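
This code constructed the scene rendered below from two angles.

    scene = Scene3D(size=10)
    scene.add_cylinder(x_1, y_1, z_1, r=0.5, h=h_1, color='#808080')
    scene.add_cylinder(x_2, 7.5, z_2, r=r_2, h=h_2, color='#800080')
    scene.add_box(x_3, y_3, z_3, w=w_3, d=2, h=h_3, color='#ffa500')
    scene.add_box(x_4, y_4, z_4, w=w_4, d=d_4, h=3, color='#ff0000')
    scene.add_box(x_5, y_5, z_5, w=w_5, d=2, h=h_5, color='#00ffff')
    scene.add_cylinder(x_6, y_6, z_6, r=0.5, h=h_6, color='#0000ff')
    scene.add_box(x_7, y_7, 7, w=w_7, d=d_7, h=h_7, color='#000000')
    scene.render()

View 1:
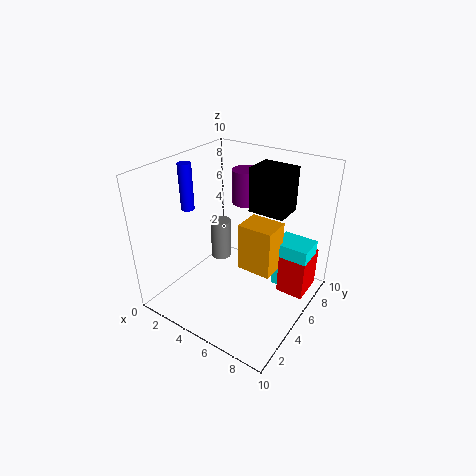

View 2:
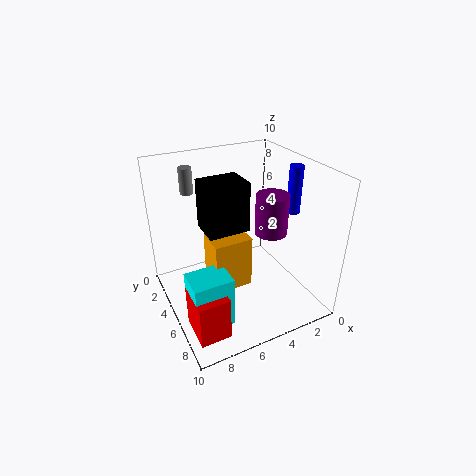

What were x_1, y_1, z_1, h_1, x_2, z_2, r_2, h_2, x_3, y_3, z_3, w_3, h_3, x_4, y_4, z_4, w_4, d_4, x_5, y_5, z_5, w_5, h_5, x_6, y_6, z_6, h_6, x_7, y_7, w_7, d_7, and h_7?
x_1 = 7
y_1 = 0.5
z_1 = 7
h_1 = 2
x_2 = 4
z_2 = 6.5
r_2 = 1
h_2 = 2.5
x_3 = 5
y_3 = 5
z_3 = 2.5
w_3 = 2.5
h_3 = 3.5
x_4 = 7.5
y_4 = 6.5
z_4 = 0.5
w_4 = 2
d_4 = 2.5
x_5 = 7
y_5 = 6.5
z_5 = 1
w_5 = 2.5
h_5 = 3.5
x_6 = 0.5
y_6 = 5
z_6 = 6
h_6 = 3.5
x_7 = 5.5
y_7 = 5.5
w_7 = 2.5
d_7 = 2
h_7 = 3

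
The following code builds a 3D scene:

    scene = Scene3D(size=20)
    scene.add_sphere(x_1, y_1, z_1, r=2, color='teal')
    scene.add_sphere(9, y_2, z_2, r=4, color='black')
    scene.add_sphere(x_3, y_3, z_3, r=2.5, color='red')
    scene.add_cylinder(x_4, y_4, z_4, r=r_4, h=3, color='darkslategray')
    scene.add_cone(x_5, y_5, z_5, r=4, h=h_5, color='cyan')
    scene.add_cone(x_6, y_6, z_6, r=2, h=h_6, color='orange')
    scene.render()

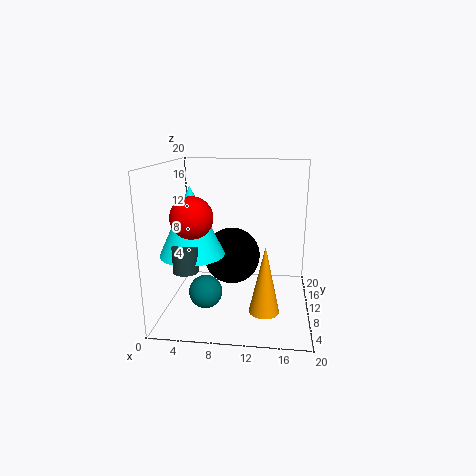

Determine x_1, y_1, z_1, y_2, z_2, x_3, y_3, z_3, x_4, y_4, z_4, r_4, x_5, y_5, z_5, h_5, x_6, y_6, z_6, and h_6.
x_1 = 7; y_1 = 2.5; z_1 = 5.5; y_2 = 11; z_2 = 7; x_3 = 5.5; y_3 = 3; z_3 = 14.5; x_4 = 5; y_4 = 1.5; z_4 = 8.5; r_4 = 1.5; x_5 = 5; y_5 = 4.5; z_5 = 9.5; h_5 = 8.5; x_6 = 14; y_6 = 5.5; z_6 = 1.5; h_6 = 9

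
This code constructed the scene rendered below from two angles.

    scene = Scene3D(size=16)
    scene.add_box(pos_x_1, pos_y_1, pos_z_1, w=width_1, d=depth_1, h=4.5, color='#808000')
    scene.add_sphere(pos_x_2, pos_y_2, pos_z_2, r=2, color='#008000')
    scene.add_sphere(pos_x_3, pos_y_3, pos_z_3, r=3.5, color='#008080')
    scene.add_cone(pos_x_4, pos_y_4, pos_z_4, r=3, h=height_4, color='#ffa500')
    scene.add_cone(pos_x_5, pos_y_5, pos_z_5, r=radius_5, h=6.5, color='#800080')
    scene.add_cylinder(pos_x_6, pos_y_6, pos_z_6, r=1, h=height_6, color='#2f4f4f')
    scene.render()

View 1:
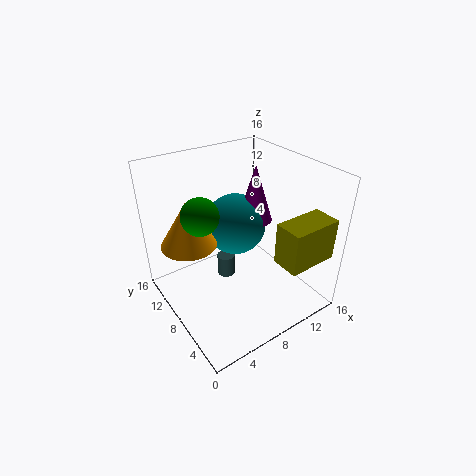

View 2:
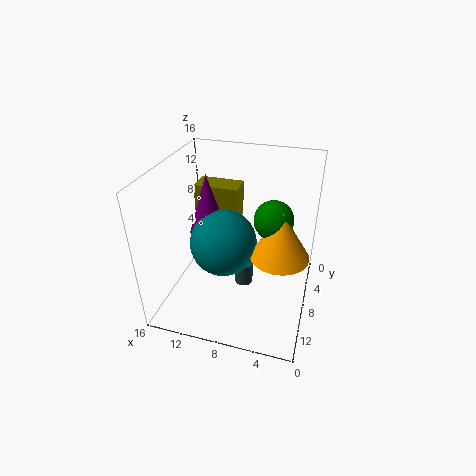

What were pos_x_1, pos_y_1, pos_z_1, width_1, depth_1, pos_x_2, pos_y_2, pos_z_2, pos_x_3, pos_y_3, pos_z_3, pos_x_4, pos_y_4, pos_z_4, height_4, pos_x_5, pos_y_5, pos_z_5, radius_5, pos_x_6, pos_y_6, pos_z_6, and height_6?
pos_x_1 = 9.5, pos_y_1 = 0.5, pos_z_1 = 7, width_1 = 5.5, depth_1 = 3, pos_x_2 = 4, pos_y_2 = 9, pos_z_2 = 11.5, pos_x_3 = 9, pos_y_3 = 10, pos_z_3 = 8.5, pos_x_4 = 3, pos_y_4 = 10, pos_z_4 = 8, height_4 = 5, pos_x_5 = 11, pos_y_5 = 9, pos_z_5 = 9, radius_5 = 2, pos_x_6 = 7, pos_y_6 = 9, pos_z_6 = 3, height_6 = 2.5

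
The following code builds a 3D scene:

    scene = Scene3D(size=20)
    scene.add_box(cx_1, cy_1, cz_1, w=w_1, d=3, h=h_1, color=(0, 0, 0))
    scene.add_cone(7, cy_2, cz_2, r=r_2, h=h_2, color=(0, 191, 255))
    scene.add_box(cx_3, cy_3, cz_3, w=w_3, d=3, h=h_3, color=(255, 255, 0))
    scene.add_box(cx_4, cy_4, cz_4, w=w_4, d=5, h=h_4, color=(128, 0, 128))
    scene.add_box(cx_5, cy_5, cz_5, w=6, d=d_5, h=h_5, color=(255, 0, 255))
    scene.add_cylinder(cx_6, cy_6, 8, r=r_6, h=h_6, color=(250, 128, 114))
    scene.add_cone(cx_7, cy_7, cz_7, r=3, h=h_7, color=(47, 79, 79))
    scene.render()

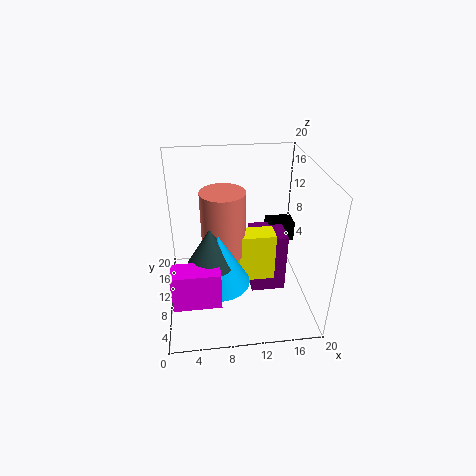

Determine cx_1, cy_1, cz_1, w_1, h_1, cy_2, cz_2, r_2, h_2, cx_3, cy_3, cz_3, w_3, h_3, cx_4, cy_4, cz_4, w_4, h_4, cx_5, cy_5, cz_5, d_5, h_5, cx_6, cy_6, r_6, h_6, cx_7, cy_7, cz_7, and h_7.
cx_1 = 15, cy_1 = 13, cz_1 = 7, w_1 = 4, h_1 = 3, cy_2 = 6, cz_2 = 6, r_2 = 4, h_2 = 7, cx_3 = 10, cy_3 = 8, cz_3 = 4, w_3 = 5, h_3 = 7, cx_4 = 12, cy_4 = 9, cz_4 = 1, w_4 = 5, h_4 = 9, cx_5 = 1, cy_5 = 2, cz_5 = 5, d_5 = 3, h_5 = 5, cx_6 = 8, cy_6 = 10, r_6 = 3, h_6 = 9, cx_7 = 6, cy_7 = 6, cz_7 = 9, h_7 = 5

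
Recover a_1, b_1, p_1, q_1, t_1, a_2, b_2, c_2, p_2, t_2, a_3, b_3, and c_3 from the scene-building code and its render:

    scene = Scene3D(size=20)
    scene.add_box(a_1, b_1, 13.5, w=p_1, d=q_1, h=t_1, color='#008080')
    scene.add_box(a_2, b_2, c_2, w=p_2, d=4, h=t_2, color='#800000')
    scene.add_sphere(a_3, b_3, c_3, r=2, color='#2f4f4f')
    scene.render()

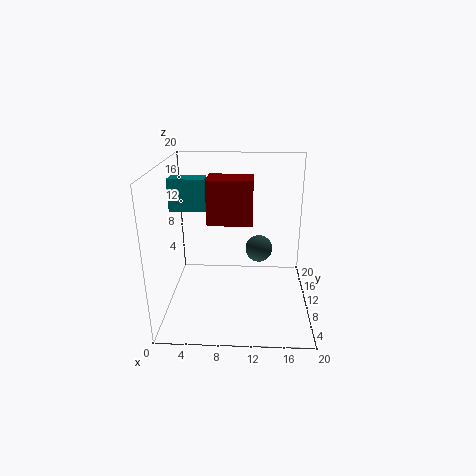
a_1 = 0.5
b_1 = 10.5
p_1 = 5
q_1 = 2.5
t_1 = 4.5
a_2 = 6
b_2 = 8
c_2 = 12.5
p_2 = 6
t_2 = 6
a_3 = 13
b_3 = 13
c_3 = 7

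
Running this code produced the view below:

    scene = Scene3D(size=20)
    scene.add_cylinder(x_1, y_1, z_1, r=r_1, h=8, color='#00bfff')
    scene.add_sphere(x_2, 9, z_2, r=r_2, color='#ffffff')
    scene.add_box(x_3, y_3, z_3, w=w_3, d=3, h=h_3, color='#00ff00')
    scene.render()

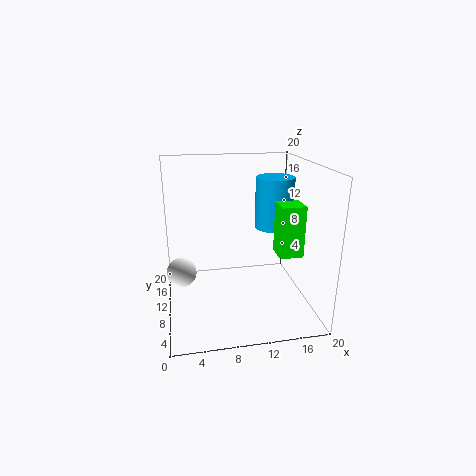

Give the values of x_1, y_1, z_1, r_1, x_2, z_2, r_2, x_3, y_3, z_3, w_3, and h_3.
x_1 = 17, y_1 = 16, z_1 = 9, r_1 = 3, x_2 = 2, z_2 = 6, r_2 = 2, x_3 = 14, y_3 = 3.5, z_3 = 9.5, w_3 = 3, h_3 = 6.5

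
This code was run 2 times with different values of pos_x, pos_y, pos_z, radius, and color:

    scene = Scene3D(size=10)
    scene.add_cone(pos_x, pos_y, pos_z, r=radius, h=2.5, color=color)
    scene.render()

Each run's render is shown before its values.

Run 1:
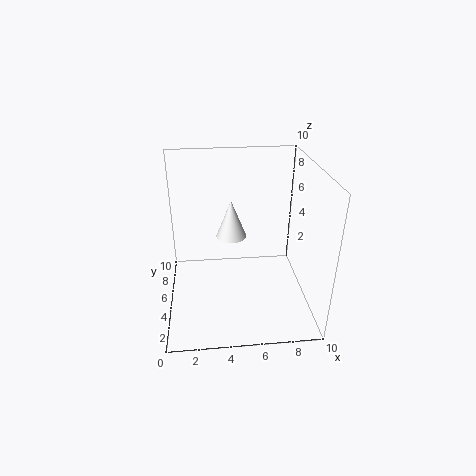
pos_x = 4.5, pos_y = 4.5, pos_z = 5.5, radius = 1, color = 'white'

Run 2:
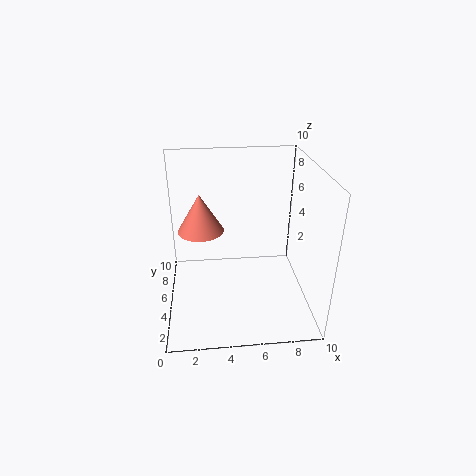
pos_x = 2.5, pos_y = 4.5, pos_z = 6, radius = 1.5, color = 'salmon'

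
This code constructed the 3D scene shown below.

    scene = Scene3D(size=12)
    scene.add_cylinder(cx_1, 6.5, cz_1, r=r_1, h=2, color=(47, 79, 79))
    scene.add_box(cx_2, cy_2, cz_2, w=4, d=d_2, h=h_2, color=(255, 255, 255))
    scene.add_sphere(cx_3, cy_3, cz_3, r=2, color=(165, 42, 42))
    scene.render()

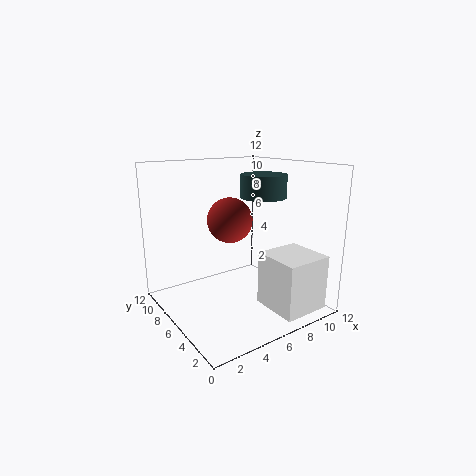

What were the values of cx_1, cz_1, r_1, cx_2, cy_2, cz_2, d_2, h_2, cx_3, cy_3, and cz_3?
cx_1 = 9; cz_1 = 9; r_1 = 2; cx_2 = 7; cy_2 = 0.5; cz_2 = 0.5; d_2 = 4; h_2 = 4.5; cx_3 = 6.5; cy_3 = 8; cz_3 = 7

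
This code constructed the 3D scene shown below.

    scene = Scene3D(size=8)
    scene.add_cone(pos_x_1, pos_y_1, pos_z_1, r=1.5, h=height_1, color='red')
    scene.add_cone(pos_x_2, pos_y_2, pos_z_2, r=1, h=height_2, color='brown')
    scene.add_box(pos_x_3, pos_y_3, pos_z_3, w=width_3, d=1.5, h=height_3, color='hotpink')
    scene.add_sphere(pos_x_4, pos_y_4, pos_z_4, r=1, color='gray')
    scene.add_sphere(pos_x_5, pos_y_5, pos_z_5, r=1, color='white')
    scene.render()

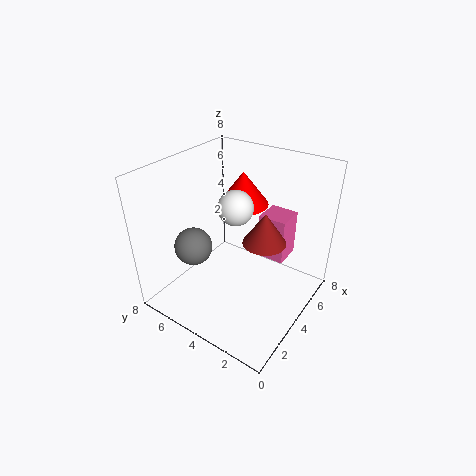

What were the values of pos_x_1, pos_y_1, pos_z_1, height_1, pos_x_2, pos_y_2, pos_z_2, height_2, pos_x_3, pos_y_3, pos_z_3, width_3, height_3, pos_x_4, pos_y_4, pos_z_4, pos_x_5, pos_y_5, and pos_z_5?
pos_x_1 = 6, pos_y_1 = 5, pos_z_1 = 5, height_1 = 2, pos_x_2 = 2.5, pos_y_2 = 1.5, pos_z_2 = 5.5, height_2 = 1.5, pos_x_3 = 4.5, pos_y_3 = 1.5, pos_z_3 = 3, width_3 = 1.5, height_3 = 2.5, pos_x_4 = 2, pos_y_4 = 5.5, pos_z_4 = 4, pos_x_5 = 4.5, pos_y_5 = 4.5, pos_z_5 = 5.5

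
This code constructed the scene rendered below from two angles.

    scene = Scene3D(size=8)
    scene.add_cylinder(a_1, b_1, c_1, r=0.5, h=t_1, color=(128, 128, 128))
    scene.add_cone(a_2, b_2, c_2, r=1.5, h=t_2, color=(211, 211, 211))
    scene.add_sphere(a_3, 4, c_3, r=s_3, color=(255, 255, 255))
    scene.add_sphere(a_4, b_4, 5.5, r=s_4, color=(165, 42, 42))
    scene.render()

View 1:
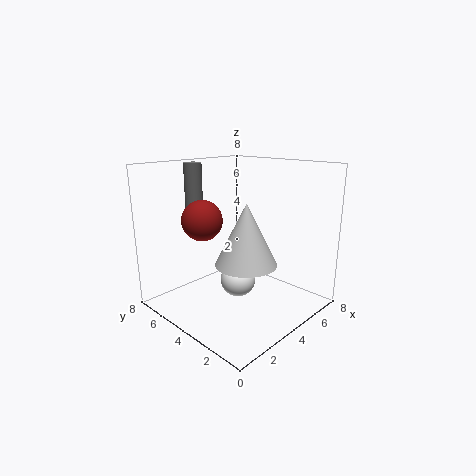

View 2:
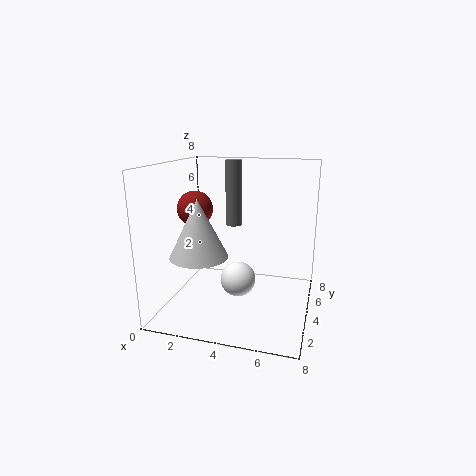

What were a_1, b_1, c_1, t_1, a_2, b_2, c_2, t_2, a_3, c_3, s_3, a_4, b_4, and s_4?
a_1 = 3, b_1 = 6.5, c_1 = 4, t_1 = 4, a_2 = 2.5, b_2 = 2, c_2 = 3.5, t_2 = 3, a_3 = 4, c_3 = 1.5, s_3 = 1, a_4 = 1.5, b_4 = 4, s_4 = 1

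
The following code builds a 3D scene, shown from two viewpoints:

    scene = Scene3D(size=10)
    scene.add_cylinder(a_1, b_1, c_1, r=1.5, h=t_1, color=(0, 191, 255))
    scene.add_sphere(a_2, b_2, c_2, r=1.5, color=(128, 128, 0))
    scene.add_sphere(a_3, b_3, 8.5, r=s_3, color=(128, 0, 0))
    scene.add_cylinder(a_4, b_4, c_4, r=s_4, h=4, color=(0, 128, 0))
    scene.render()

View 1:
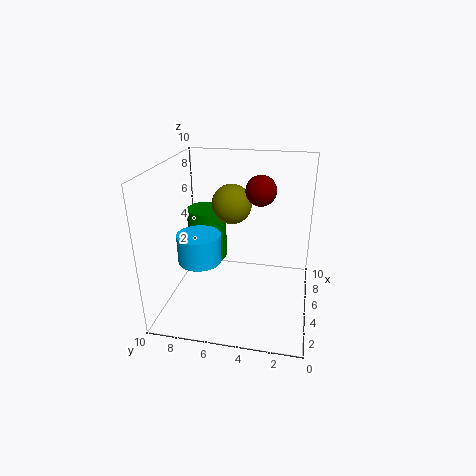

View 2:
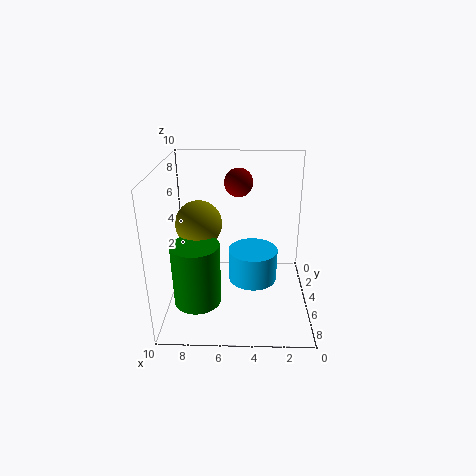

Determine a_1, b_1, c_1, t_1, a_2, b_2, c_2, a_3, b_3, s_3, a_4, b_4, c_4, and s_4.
a_1 = 4; b_1 = 7.5; c_1 = 3.5; t_1 = 2; a_2 = 7.5; b_2 = 6; c_2 = 6.5; a_3 = 5; b_3 = 3.5; s_3 = 1; a_4 = 7.5; b_4 = 8; c_4 = 2; s_4 = 1.5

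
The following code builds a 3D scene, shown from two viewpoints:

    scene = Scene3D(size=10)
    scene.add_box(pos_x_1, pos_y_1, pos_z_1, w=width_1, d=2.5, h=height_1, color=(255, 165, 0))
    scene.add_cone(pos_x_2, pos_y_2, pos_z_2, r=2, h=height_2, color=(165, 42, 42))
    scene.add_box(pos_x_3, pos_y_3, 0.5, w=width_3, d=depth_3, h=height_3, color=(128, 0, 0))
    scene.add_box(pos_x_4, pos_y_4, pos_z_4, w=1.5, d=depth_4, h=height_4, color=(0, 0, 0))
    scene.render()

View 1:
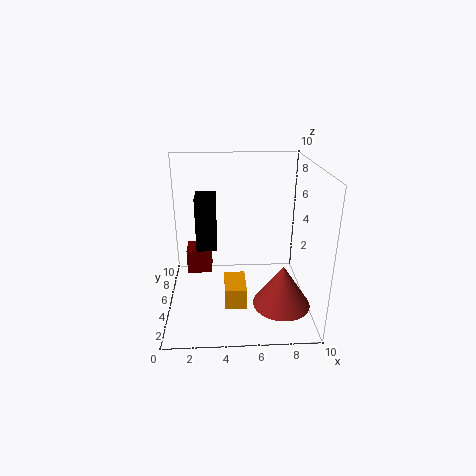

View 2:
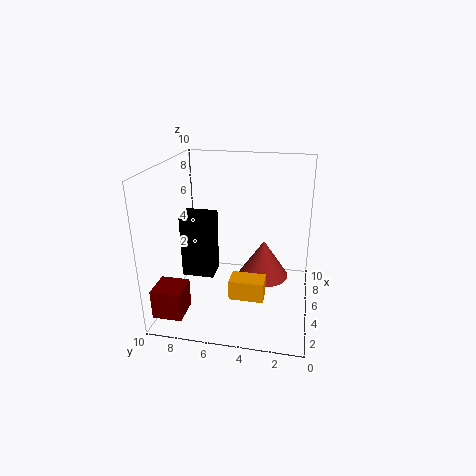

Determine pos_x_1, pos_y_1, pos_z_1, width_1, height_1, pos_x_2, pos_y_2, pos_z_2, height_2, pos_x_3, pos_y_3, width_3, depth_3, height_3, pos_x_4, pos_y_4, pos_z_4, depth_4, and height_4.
pos_x_1 = 4, pos_y_1 = 3, pos_z_1 = 0.5, width_1 = 1.5, height_1 = 1.5, pos_x_2 = 8, pos_y_2 = 3.5, pos_z_2 = 0.5, height_2 = 3, pos_x_3 = 1, pos_y_3 = 8, width_3 = 2, depth_3 = 2, height_3 = 2, pos_x_4 = 2, pos_y_4 = 6, pos_z_4 = 3.5, depth_4 = 2, height_4 = 4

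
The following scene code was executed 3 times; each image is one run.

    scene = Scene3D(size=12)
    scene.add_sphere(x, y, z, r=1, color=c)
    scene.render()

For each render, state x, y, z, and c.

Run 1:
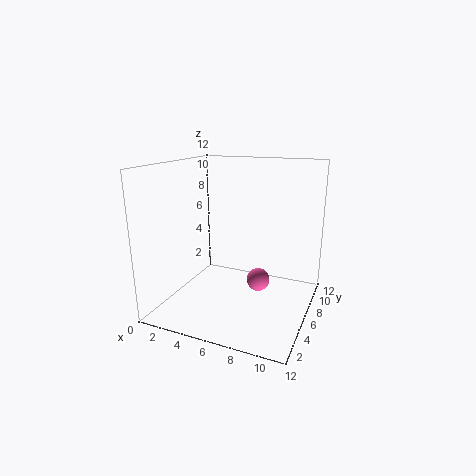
x = 7.5, y = 7, z = 2, c = 'hotpink'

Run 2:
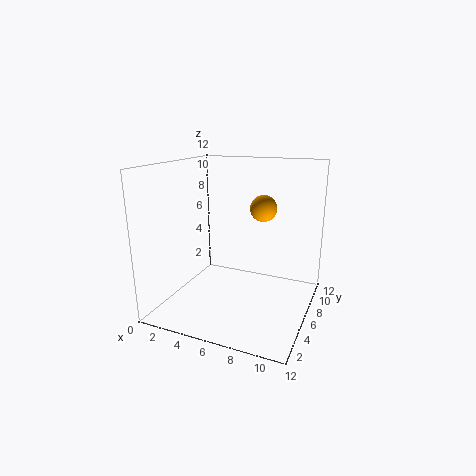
x = 8.5, y = 5, z = 9, c = 'orange'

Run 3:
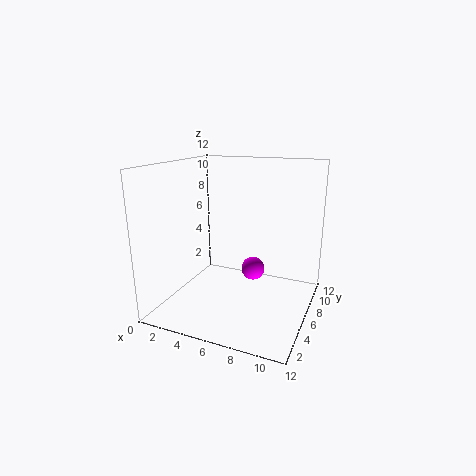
x = 7, y = 7, z = 3, c = 'magenta'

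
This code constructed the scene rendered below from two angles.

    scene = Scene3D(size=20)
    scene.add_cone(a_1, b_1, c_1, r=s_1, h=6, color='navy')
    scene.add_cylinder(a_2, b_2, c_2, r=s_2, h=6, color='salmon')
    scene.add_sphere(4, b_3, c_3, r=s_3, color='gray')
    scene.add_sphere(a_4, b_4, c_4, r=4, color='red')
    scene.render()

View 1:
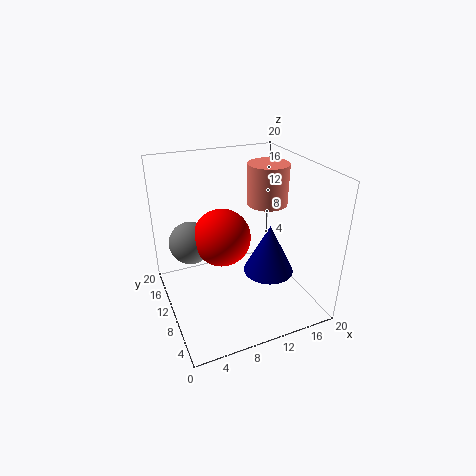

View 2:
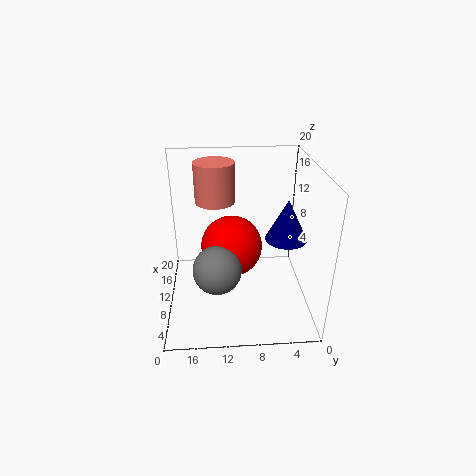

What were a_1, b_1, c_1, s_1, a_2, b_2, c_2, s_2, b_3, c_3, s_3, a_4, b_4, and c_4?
a_1 = 11
b_1 = 3
c_1 = 9
s_1 = 3
a_2 = 16
b_2 = 13
c_2 = 13
s_2 = 3
b_3 = 13
c_3 = 9
s_3 = 3
a_4 = 8
b_4 = 11
c_4 = 10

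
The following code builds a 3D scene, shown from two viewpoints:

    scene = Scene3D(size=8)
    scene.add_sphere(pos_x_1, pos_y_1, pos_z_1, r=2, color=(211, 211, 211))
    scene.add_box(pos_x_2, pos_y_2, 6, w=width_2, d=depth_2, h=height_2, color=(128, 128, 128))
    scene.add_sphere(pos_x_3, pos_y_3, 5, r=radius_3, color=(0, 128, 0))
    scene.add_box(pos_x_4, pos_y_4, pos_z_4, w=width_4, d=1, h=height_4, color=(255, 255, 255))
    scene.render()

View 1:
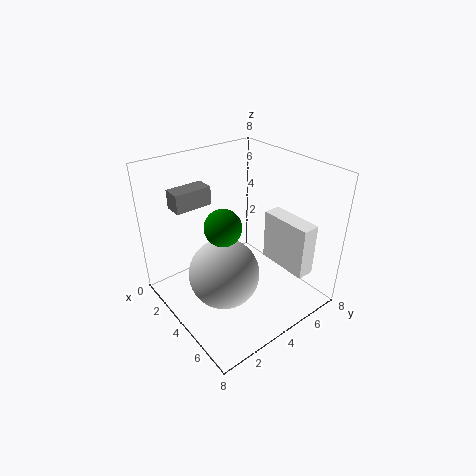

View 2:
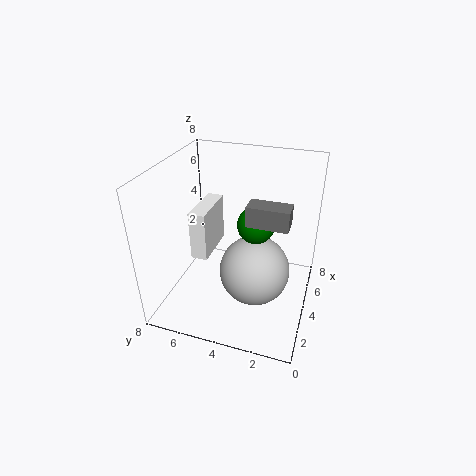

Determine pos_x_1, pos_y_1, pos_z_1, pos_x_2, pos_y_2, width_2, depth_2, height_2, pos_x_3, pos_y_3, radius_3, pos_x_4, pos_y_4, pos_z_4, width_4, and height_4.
pos_x_1 = 4, pos_y_1 = 3, pos_z_1 = 2, pos_x_2 = 2, pos_y_2 = 1, width_2 = 1, depth_2 = 2, height_2 = 1, pos_x_3 = 4, pos_y_3 = 3, radius_3 = 1, pos_x_4 = 4, pos_y_4 = 6, pos_z_4 = 2, width_4 = 3, height_4 = 3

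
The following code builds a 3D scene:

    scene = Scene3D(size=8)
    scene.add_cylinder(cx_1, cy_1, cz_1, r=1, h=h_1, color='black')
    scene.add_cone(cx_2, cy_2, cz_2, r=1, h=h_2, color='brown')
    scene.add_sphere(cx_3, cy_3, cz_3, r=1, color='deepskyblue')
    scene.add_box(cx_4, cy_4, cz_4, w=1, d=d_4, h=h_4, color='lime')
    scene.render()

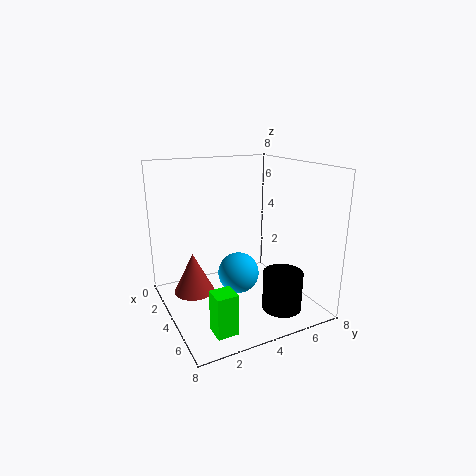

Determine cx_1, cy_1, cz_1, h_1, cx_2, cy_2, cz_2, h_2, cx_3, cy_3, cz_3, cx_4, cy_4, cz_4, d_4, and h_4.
cx_1 = 7, cy_1 = 5, cz_1 = 1, h_1 = 2, cx_2 = 5, cy_2 = 1, cz_2 = 2, h_2 = 2, cx_3 = 6, cy_3 = 3, cz_3 = 3, cx_4 = 7, cy_4 = 1, cz_4 = 1, d_4 = 1, h_4 = 2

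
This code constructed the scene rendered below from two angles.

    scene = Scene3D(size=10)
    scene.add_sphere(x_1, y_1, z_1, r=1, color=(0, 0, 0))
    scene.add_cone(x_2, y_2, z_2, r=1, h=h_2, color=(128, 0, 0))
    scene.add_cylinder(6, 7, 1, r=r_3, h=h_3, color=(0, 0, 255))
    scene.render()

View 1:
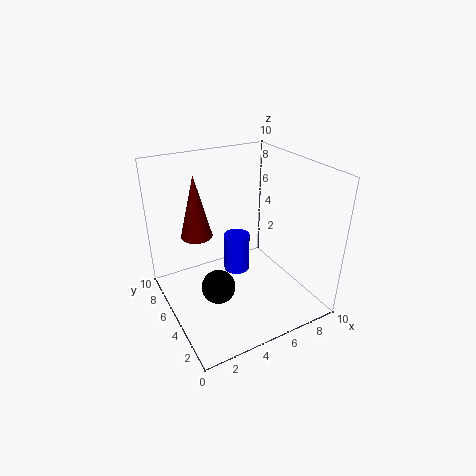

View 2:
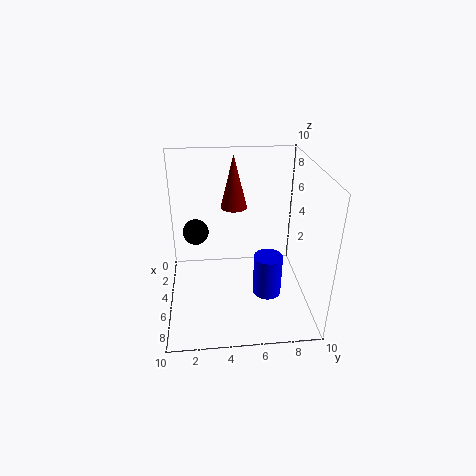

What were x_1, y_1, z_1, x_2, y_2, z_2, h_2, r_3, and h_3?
x_1 = 2, y_1 = 2, z_1 = 4, x_2 = 2, y_2 = 5, z_2 = 6, h_2 = 4, r_3 = 1, h_3 = 3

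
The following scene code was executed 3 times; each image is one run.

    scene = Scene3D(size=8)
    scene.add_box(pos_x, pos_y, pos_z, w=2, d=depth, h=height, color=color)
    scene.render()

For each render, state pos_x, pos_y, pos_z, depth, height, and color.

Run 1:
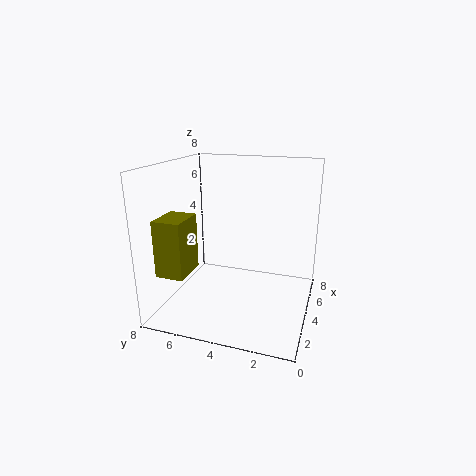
pos_x = 1
pos_y = 6
pos_z = 2.5
depth = 1.5
height = 3
color = 'olive'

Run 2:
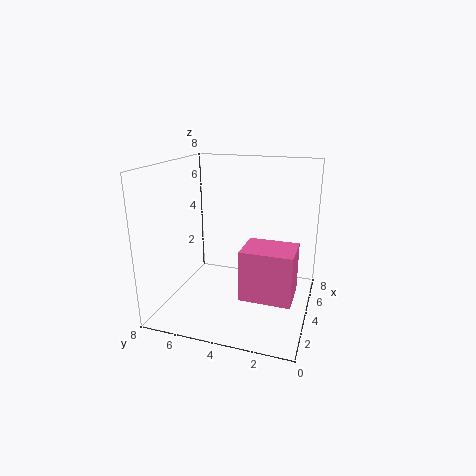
pos_x = 1
pos_y = 0.5
pos_z = 2
depth = 2.5
height = 2.5
color = 'hotpink'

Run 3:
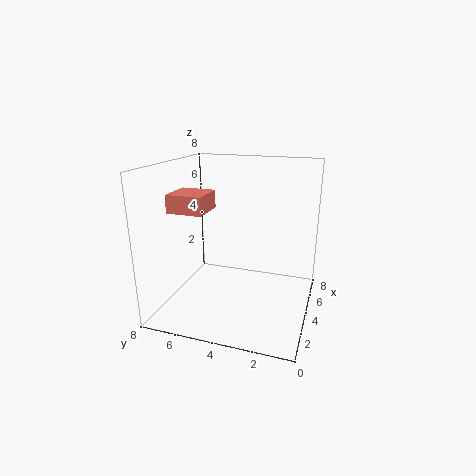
pos_x = 2.5
pos_y = 5.5
pos_z = 5.5
depth = 2
height = 1
color = 'salmon'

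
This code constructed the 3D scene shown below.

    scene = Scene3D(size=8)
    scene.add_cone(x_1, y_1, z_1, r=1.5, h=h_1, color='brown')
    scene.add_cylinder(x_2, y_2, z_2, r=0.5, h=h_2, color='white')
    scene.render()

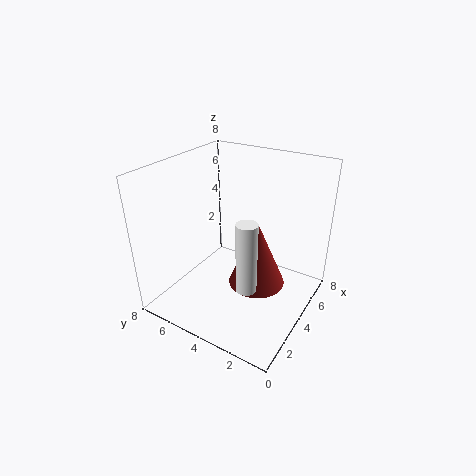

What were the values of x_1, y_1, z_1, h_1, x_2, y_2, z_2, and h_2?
x_1 = 3.5, y_1 = 2.5, z_1 = 2, h_1 = 3.5, x_2 = 1.5, y_2 = 2, z_2 = 3, h_2 = 3.5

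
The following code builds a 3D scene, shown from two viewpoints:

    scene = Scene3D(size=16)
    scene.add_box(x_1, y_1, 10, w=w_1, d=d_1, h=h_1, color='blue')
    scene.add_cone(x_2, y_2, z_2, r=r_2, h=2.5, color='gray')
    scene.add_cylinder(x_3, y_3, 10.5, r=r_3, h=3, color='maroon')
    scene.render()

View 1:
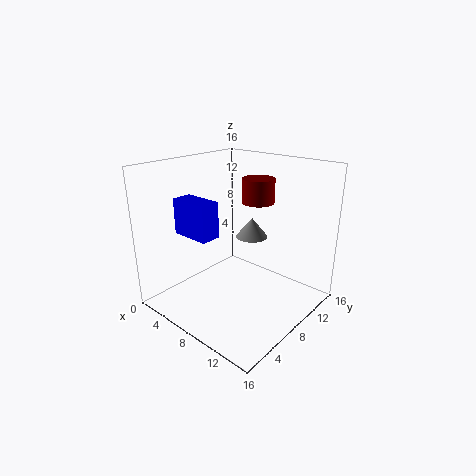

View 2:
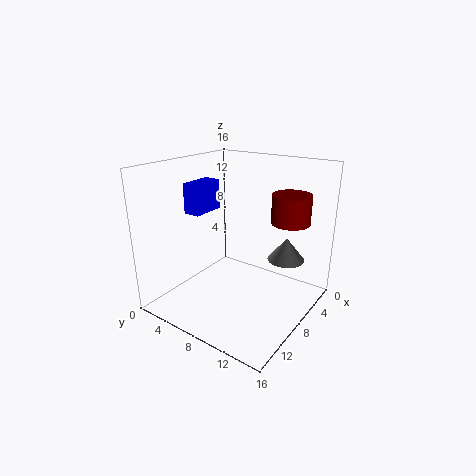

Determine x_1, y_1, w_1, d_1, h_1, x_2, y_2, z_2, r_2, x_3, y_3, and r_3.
x_1 = 5.5
y_1 = 1.5
w_1 = 4
d_1 = 2
h_1 = 3.5
x_2 = 6
y_2 = 13
z_2 = 6
r_2 = 2
x_3 = 6.5
y_3 = 13.5
r_3 = 2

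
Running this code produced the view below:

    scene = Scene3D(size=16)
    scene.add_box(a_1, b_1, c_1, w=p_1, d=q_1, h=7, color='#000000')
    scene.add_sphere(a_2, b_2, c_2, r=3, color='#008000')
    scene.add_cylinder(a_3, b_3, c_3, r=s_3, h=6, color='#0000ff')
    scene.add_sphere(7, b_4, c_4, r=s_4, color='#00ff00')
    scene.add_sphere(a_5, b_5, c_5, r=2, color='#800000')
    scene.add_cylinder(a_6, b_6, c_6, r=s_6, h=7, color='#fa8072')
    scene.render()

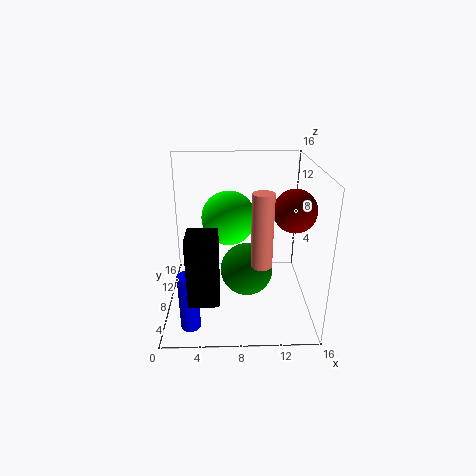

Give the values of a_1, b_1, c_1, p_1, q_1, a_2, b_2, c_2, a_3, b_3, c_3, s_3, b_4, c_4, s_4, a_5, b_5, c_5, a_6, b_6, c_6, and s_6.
a_1 = 3
b_1 = 1
c_1 = 4
p_1 = 3
q_1 = 3
a_2 = 9
b_2 = 8
c_2 = 4
a_3 = 3
b_3 = 2
c_3 = 1
s_3 = 1
b_4 = 9
c_4 = 10
s_4 = 3
a_5 = 13
b_5 = 3
c_5 = 13
a_6 = 10
b_6 = 2
c_6 = 8
s_6 = 1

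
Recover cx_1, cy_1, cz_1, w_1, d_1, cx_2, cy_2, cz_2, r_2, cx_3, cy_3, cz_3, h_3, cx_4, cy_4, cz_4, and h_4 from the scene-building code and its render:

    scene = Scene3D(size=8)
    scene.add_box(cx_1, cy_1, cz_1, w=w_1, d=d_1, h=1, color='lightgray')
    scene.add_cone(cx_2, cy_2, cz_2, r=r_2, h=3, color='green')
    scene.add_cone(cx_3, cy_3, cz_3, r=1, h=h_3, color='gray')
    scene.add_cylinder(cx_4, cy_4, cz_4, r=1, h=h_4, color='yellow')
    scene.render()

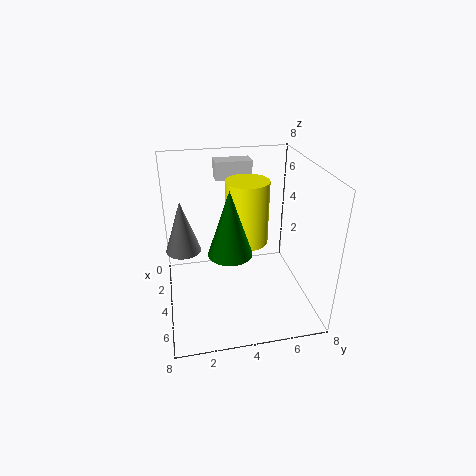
cx_1 = 2
cy_1 = 3
cz_1 = 7
w_1 = 1
d_1 = 2
cx_2 = 7
cy_2 = 3
cz_2 = 5
r_2 = 1
cx_3 = 3
cy_3 = 1
cz_3 = 3
h_3 = 3
cx_4 = 6
cy_4 = 4
cz_4 = 5
h_4 = 3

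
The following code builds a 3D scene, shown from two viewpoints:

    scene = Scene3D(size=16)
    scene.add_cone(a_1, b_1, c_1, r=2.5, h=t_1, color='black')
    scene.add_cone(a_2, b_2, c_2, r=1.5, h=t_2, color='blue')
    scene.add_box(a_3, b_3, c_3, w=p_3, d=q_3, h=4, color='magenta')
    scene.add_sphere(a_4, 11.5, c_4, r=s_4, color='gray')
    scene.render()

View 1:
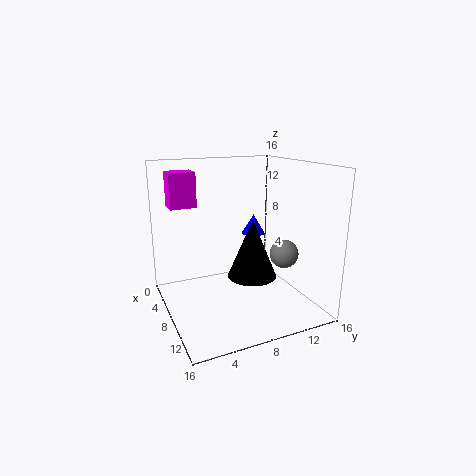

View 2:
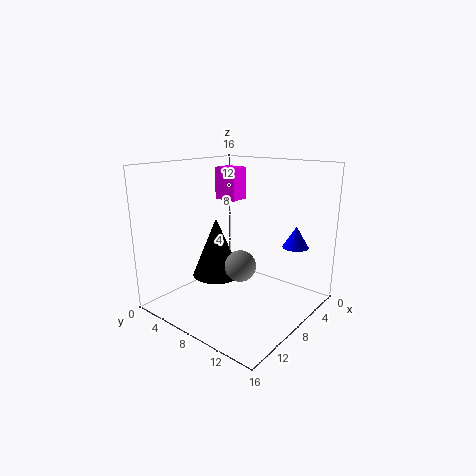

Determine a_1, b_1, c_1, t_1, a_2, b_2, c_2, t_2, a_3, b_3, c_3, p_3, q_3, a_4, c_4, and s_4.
a_1 = 11.5, b_1 = 8, c_1 = 5, t_1 = 6, a_2 = 3, b_2 = 12.5, c_2 = 6.5, t_2 = 2.5, a_3 = 2, b_3 = 1.5, c_3 = 11, p_3 = 2.5, q_3 = 3, a_4 = 12, c_4 = 7, s_4 = 1.5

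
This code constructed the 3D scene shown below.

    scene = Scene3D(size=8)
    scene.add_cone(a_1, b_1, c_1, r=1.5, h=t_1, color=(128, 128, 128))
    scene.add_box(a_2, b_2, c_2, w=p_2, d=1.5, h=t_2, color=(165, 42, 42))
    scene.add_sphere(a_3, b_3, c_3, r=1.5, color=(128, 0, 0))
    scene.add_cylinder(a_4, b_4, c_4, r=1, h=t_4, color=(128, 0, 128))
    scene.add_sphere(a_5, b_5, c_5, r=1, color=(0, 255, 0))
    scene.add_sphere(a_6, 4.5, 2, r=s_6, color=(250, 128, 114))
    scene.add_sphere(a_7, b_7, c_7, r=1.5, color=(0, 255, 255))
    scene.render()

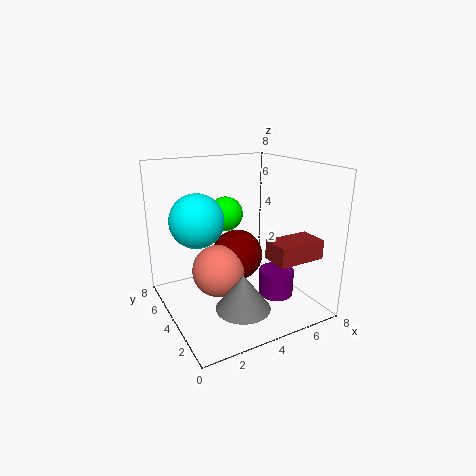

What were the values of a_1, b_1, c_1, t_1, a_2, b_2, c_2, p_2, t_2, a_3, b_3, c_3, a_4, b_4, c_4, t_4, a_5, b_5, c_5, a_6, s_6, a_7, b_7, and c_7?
a_1 = 3.5
b_1 = 2.5
c_1 = 0.5
t_1 = 2
a_2 = 4.5
b_2 = 0.5
c_2 = 3.5
p_2 = 2.5
t_2 = 1
a_3 = 4.5
b_3 = 5
c_3 = 2.5
a_4 = 6
b_4 = 3
c_4 = 0.5
t_4 = 1.5
a_5 = 4
b_5 = 5.5
c_5 = 5
a_6 = 3
s_6 = 1.5
a_7 = 2
b_7 = 5
c_7 = 5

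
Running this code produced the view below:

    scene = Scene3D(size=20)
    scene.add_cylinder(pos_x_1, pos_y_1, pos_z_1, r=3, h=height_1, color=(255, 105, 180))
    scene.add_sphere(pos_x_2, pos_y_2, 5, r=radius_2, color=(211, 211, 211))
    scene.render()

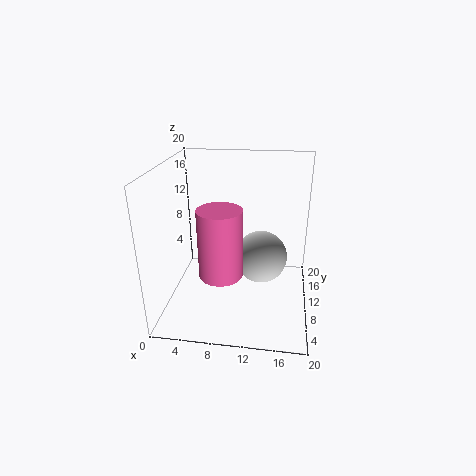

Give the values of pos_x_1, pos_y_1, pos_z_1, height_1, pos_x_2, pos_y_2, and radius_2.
pos_x_1 = 8, pos_y_1 = 7.5, pos_z_1 = 5.5, height_1 = 9.5, pos_x_2 = 13, pos_y_2 = 14, radius_2 = 4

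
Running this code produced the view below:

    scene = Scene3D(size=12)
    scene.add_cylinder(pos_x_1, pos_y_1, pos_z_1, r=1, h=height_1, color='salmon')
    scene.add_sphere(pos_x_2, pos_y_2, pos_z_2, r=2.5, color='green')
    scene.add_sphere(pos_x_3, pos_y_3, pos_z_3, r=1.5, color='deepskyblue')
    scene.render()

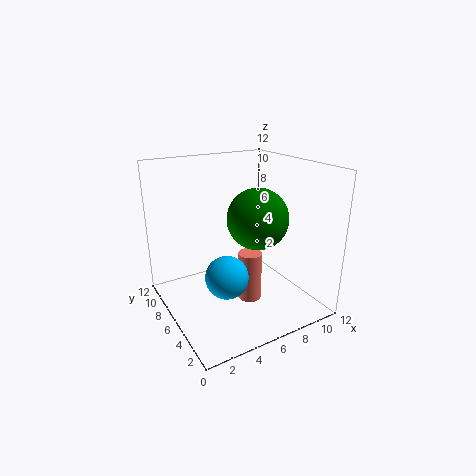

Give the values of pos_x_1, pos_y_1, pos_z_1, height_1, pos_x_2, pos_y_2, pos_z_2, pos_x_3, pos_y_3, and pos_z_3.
pos_x_1 = 6.75; pos_y_1 = 5.25; pos_z_1 = 0.5; height_1 = 4.25; pos_x_2 = 7.25; pos_y_2 = 5; pos_z_2 = 7.75; pos_x_3 = 2.75; pos_y_3 = 2; pos_z_3 = 5.25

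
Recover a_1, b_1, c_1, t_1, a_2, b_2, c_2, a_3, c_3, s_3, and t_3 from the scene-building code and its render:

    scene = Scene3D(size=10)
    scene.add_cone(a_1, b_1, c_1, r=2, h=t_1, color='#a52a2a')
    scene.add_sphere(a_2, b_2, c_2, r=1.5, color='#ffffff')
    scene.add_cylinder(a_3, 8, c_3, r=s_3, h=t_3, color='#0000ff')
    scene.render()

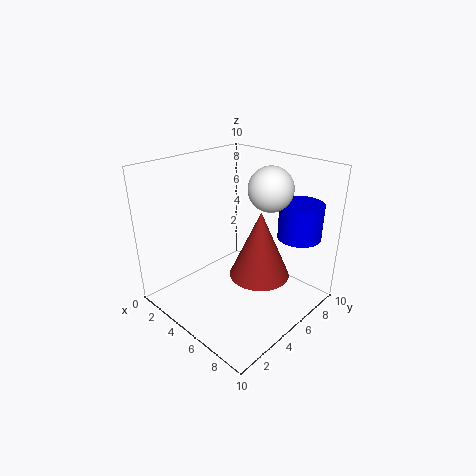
a_1 = 7
b_1 = 5
c_1 = 3
t_1 = 4.5
a_2 = 6.5
b_2 = 6.5
c_2 = 8.5
a_3 = 8
c_3 = 5
s_3 = 1.5
t_3 = 2.5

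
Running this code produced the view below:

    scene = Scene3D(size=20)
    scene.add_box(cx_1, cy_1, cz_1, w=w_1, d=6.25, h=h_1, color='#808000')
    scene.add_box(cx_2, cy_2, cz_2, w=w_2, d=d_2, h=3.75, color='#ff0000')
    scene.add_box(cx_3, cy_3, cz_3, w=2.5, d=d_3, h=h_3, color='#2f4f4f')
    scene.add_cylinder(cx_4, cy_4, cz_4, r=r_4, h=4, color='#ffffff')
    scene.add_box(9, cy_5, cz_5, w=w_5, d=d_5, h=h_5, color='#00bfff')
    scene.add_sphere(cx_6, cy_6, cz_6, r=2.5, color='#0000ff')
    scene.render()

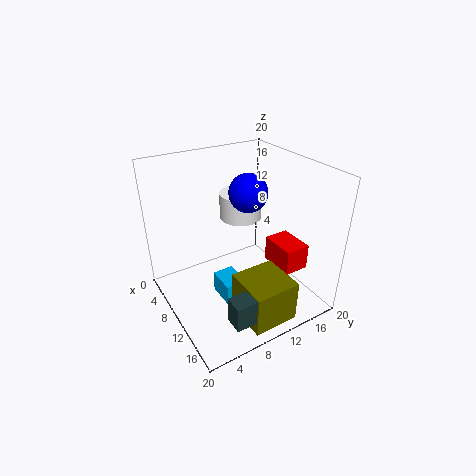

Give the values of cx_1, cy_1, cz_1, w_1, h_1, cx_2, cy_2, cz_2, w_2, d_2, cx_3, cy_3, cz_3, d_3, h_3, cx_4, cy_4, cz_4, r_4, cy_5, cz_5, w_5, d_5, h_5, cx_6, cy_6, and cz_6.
cx_1 = 13; cy_1 = 7.25; cz_1 = 1; w_1 = 6.25; h_1 = 5.75; cx_2 = 9.5; cy_2 = 15.25; cz_2 = 4.5; w_2 = 5.25; d_2 = 3.75; cx_3 = 16.5; cy_3 = 4.5; cz_3 = 3; d_3 = 6.25; h_3 = 3.5; cx_4 = 4.25; cy_4 = 14; cz_4 = 9.75; r_4 = 3.25; cy_5 = 6.5; cz_5 = 1.75; w_5 = 4; d_5 = 3; h_5 = 3; cx_6 = 11.25; cy_6 = 10.75; cz_6 = 17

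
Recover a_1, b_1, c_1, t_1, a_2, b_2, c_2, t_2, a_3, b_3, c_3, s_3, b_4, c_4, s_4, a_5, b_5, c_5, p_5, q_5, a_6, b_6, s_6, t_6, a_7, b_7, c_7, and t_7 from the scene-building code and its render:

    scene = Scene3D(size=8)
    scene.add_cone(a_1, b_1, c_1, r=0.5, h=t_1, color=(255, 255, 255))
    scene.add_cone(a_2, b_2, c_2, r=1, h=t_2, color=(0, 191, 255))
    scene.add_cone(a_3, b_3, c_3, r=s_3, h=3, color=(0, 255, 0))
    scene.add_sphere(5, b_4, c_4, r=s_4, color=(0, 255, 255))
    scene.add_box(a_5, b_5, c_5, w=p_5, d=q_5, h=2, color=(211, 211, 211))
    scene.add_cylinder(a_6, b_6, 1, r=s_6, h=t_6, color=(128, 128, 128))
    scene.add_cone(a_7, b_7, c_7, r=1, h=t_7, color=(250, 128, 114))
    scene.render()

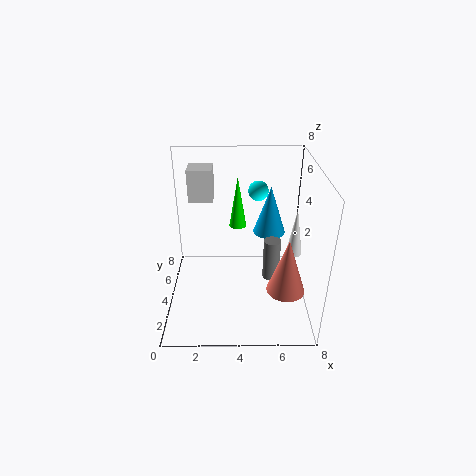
a_1 = 7.5, b_1 = 5.5, c_1 = 2, t_1 = 3, a_2 = 6, b_2 = 6.5, c_2 = 3, t_2 = 3, a_3 = 4, b_3 = 5.5, c_3 = 4, s_3 = 0.5, b_4 = 3.5, c_4 = 7, s_4 = 0.5, a_5 = 1, b_5 = 6.5, c_5 = 5, p_5 = 1.5, q_5 = 1.5, a_6 = 6, b_6 = 4.5, s_6 = 0.5, t_6 = 2.5, a_7 = 6.5, b_7 = 2, c_7 = 2, t_7 = 3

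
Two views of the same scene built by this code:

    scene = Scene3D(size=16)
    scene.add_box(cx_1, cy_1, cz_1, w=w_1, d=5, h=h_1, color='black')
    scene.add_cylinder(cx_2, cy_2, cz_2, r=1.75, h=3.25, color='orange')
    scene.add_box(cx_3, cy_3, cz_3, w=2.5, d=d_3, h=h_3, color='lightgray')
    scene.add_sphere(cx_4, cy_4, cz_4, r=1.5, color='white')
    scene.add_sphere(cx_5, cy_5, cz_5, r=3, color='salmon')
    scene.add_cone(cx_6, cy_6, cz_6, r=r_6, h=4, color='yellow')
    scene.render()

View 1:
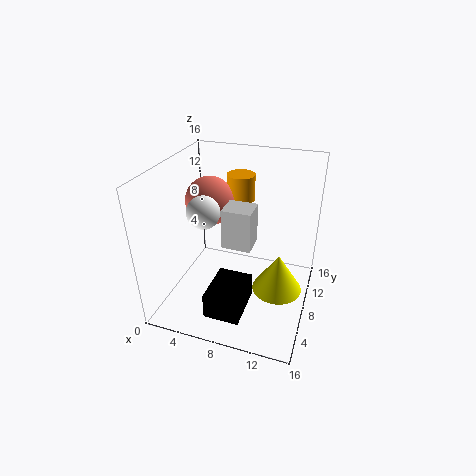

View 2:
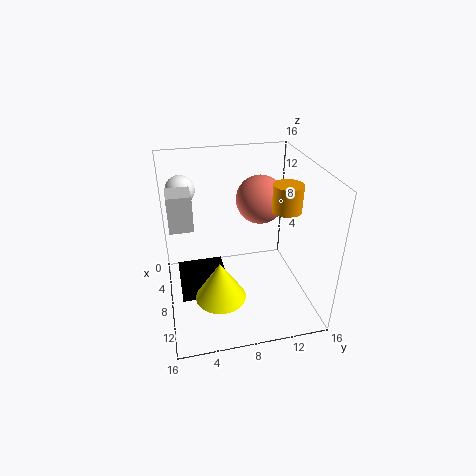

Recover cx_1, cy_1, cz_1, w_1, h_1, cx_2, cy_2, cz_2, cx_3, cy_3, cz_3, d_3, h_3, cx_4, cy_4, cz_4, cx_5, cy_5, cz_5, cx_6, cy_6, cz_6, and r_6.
cx_1 = 6.5, cy_1 = 1.25, cz_1 = 2, w_1 = 3.75, h_1 = 2.75, cx_2 = 6.25, cy_2 = 14.25, cz_2 = 9.75, cx_3 = 9, cy_3 = 0.75, cz_3 = 11.5, d_3 = 2.25, h_3 = 3.5, cx_4 = 6.75, cy_4 = 2.25, cz_4 = 13.75, cx_5 = 3, cy_5 = 12, cz_5 = 10, cx_6 = 13.25, cy_6 = 5, cz_6 = 4.75, r_6 = 2.5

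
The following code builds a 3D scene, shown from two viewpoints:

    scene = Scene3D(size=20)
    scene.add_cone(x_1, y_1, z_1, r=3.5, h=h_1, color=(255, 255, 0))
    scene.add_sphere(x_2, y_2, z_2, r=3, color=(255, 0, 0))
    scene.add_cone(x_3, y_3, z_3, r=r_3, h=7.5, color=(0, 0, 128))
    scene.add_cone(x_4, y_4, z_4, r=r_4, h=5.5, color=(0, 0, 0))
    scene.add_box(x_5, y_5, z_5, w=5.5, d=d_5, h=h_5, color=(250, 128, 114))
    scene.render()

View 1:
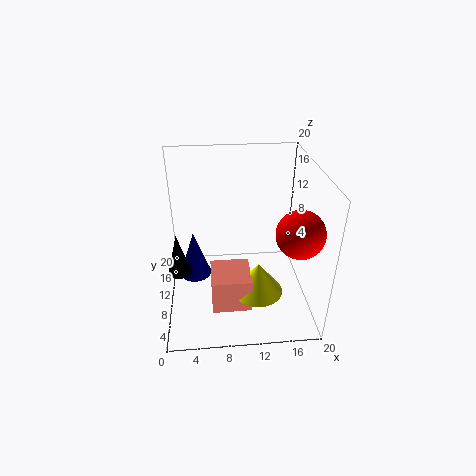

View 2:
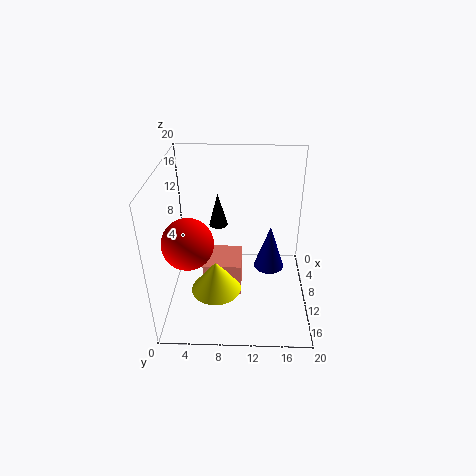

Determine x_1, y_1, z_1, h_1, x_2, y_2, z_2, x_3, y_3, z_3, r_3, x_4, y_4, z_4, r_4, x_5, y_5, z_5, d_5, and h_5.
x_1 = 12.5
y_1 = 7
z_1 = 3
h_1 = 4.5
x_2 = 17
y_2 = 4.5
z_2 = 13.5
x_3 = 3.5
y_3 = 15
z_3 = 0.5
r_3 = 2.5
x_4 = 2
y_4 = 6.5
z_4 = 7.5
r_4 = 1.5
x_5 = 6
y_5 = 5
z_5 = 1
d_5 = 5.5
h_5 = 5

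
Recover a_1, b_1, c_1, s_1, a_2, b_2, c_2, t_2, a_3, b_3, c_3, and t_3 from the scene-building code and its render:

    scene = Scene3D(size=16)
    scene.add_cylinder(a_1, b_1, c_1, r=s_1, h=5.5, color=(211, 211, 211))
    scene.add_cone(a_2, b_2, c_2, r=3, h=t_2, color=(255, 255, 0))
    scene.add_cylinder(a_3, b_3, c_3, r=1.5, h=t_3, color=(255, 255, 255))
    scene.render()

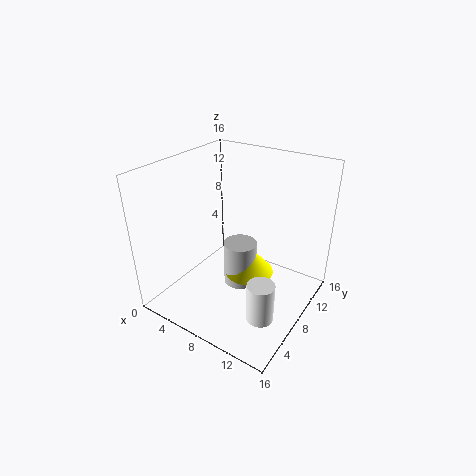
a_1 = 7, b_1 = 10, c_1 = 0.5, s_1 = 2, a_2 = 8, b_2 = 10.5, c_2 = 2, t_2 = 3.5, a_3 = 12.5, b_3 = 5.5, c_3 = 0.5, t_3 = 4.5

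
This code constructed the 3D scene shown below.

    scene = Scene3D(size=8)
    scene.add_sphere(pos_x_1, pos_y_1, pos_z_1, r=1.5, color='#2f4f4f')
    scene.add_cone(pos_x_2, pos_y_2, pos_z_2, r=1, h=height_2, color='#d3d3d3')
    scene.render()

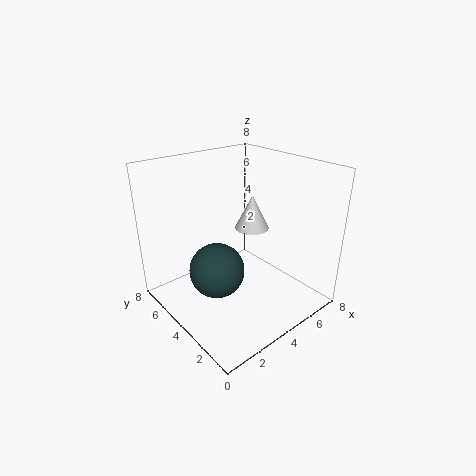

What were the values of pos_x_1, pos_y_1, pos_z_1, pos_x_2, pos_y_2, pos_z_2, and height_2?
pos_x_1 = 2.5
pos_y_1 = 4
pos_z_1 = 2.5
pos_x_2 = 5.5
pos_y_2 = 4.5
pos_z_2 = 4
height_2 = 2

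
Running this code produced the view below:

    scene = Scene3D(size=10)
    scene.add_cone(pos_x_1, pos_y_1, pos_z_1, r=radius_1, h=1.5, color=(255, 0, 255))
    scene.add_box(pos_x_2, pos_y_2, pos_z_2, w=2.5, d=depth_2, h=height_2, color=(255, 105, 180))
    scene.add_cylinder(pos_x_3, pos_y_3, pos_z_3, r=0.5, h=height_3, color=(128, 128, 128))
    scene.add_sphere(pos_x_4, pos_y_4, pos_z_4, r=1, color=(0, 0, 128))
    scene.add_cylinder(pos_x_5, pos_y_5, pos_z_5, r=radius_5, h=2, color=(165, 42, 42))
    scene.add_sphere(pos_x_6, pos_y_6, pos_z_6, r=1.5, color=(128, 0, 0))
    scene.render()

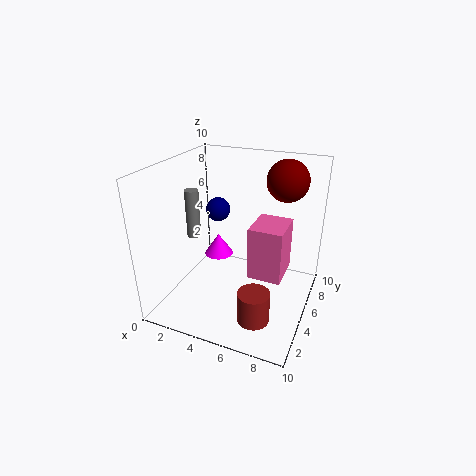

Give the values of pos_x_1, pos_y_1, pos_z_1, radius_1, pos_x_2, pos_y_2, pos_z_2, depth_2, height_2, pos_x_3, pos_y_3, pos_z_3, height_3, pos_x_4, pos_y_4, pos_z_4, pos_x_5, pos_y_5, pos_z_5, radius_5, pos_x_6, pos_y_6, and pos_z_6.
pos_x_1 = 3.5
pos_y_1 = 5
pos_z_1 = 3.5
radius_1 = 1
pos_x_2 = 5.5
pos_y_2 = 5.5
pos_z_2 = 1.5
depth_2 = 3
height_2 = 4
pos_x_3 = 1.5
pos_y_3 = 5
pos_z_3 = 4.5
height_3 = 3.5
pos_x_4 = 1.5
pos_y_4 = 9
pos_z_4 = 5
pos_x_5 = 7.5
pos_y_5 = 1.5
pos_z_5 = 1.5
radius_5 = 1
pos_x_6 = 7.5
pos_y_6 = 8
pos_z_6 = 8.5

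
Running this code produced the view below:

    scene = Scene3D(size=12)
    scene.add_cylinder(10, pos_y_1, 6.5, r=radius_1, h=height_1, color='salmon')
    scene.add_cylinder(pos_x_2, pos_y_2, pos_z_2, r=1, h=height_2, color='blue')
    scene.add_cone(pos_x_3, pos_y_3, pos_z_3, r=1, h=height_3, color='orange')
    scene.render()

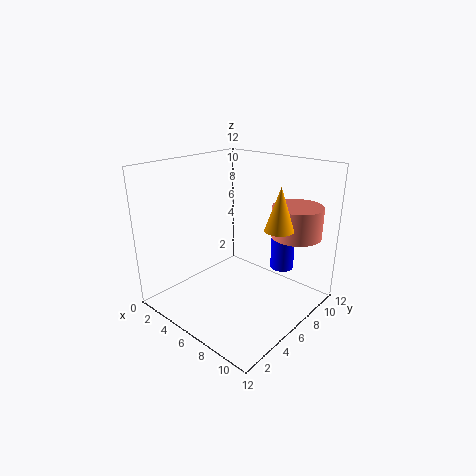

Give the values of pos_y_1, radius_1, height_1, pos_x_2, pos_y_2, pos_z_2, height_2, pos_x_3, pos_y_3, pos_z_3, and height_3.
pos_y_1 = 8.5; radius_1 = 2; height_1 = 2.5; pos_x_2 = 8.5; pos_y_2 = 9; pos_z_2 = 3; height_2 = 4.5; pos_x_3 = 11; pos_y_3 = 4.5; pos_z_3 = 8.5; height_3 = 3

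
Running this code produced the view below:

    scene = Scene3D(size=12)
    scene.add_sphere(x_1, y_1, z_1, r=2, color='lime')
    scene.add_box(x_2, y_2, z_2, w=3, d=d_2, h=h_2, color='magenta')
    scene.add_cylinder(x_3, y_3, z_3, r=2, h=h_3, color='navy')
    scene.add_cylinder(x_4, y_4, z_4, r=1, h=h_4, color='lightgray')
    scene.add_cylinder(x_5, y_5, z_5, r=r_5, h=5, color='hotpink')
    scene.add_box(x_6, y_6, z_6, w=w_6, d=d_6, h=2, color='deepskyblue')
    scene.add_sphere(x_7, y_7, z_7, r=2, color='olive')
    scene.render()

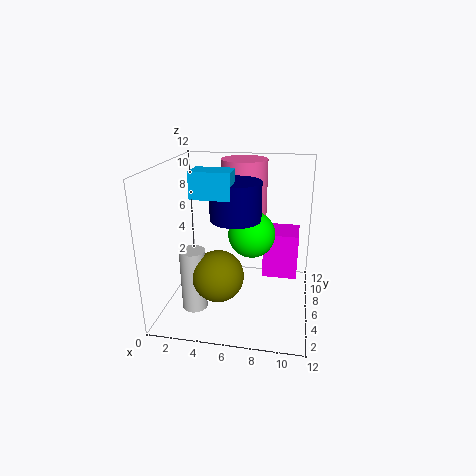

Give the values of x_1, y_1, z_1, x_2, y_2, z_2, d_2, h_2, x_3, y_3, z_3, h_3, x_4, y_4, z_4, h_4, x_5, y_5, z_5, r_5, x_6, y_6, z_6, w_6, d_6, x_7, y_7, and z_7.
x_1 = 7
y_1 = 7
z_1 = 6
x_2 = 8
y_2 = 7
z_2 = 2
d_2 = 3
h_2 = 4
x_3 = 6
y_3 = 5
z_3 = 8
h_3 = 3
x_4 = 3
y_4 = 3
z_4 = 1
h_4 = 5
x_5 = 6
y_5 = 9
z_5 = 7
r_5 = 2
x_6 = 3
y_6 = 3
z_6 = 10
w_6 = 3
d_6 = 2
x_7 = 5
y_7 = 3
z_7 = 4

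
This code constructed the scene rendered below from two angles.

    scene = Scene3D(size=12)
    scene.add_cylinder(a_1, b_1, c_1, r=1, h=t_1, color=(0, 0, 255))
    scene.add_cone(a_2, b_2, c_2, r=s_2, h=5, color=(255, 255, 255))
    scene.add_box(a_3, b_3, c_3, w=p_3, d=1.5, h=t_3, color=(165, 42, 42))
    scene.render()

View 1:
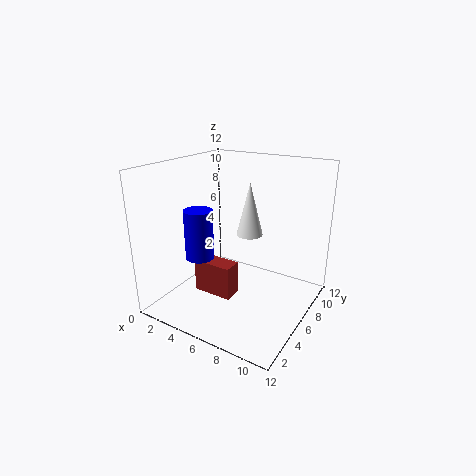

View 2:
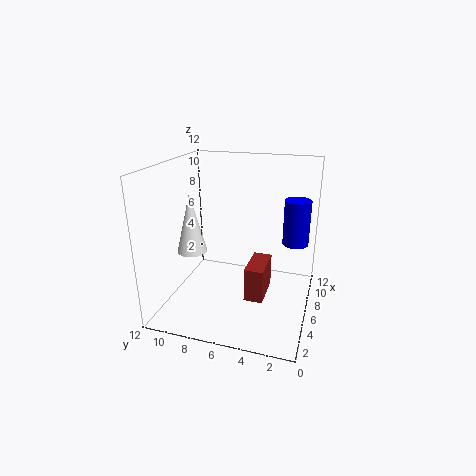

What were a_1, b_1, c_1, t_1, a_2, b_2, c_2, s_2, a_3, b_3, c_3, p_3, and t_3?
a_1 = 5.75; b_1 = 1.25; c_1 = 6.25; t_1 = 3.5; a_2 = 5; b_2 = 9.75; c_2 = 4.75; s_2 = 1.25; a_3 = 3.5; b_3 = 3.25; c_3 = 1.75; p_3 = 3.25; t_3 = 2.75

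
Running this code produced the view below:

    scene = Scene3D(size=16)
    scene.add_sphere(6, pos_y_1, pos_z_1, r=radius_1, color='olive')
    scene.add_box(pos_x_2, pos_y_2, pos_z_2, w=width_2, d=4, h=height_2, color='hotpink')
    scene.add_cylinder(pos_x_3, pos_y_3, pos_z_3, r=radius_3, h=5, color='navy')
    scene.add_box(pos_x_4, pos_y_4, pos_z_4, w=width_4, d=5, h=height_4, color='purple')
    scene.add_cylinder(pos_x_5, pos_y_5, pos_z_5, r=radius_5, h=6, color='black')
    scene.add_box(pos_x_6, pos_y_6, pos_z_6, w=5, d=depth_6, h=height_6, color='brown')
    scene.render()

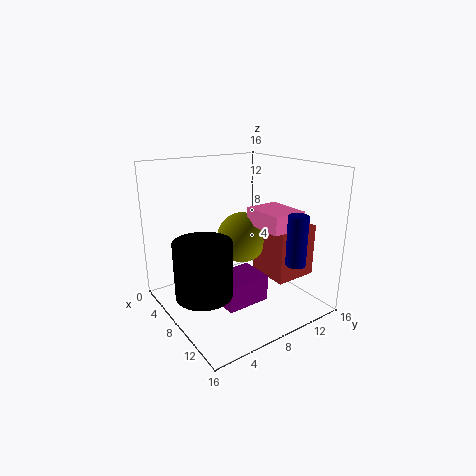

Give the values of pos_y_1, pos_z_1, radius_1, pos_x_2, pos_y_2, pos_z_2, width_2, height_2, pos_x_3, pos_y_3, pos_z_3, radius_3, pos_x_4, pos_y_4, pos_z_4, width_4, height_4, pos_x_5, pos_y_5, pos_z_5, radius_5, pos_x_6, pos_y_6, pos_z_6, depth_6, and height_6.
pos_y_1 = 10, pos_z_1 = 7, radius_1 = 3, pos_x_2 = 7, pos_y_2 = 10, pos_z_2 = 9, width_2 = 5, height_2 = 2, pos_x_3 = 15, pos_y_3 = 10, pos_z_3 = 7, radius_3 = 1, pos_x_4 = 7, pos_y_4 = 5, pos_z_4 = 1, width_4 = 4, height_4 = 3, pos_x_5 = 9, pos_y_5 = 3, pos_z_5 = 3, radius_5 = 3, pos_x_6 = 7, pos_y_6 = 11, pos_z_6 = 3, depth_6 = 5, height_6 = 6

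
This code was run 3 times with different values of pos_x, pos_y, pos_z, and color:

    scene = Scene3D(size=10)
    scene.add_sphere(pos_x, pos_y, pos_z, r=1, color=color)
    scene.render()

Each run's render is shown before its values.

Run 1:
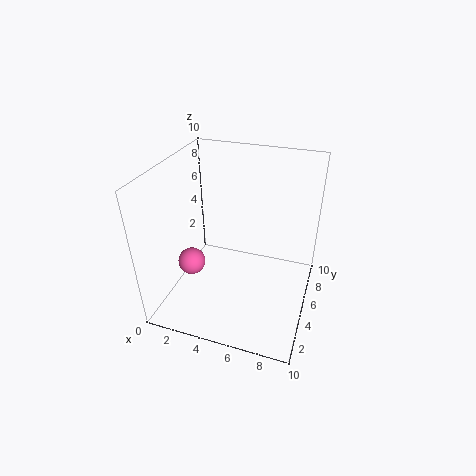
pos_x = 1.5, pos_y = 4.5, pos_z = 2.5, color = 'hotpink'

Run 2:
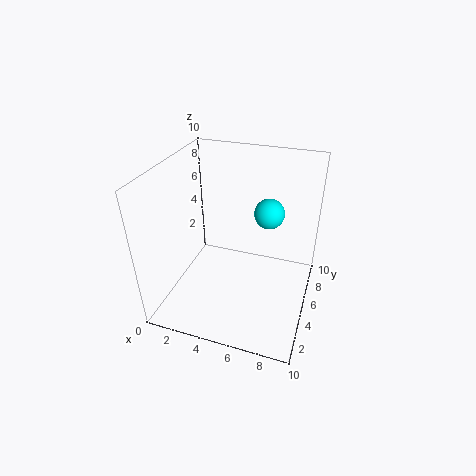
pos_x = 7, pos_y = 5.5, pos_z = 7, color = 'cyan'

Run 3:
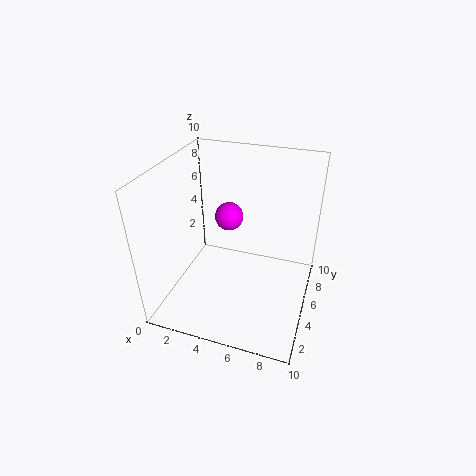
pos_x = 4, pos_y = 6, pos_z = 6, color = 'magenta'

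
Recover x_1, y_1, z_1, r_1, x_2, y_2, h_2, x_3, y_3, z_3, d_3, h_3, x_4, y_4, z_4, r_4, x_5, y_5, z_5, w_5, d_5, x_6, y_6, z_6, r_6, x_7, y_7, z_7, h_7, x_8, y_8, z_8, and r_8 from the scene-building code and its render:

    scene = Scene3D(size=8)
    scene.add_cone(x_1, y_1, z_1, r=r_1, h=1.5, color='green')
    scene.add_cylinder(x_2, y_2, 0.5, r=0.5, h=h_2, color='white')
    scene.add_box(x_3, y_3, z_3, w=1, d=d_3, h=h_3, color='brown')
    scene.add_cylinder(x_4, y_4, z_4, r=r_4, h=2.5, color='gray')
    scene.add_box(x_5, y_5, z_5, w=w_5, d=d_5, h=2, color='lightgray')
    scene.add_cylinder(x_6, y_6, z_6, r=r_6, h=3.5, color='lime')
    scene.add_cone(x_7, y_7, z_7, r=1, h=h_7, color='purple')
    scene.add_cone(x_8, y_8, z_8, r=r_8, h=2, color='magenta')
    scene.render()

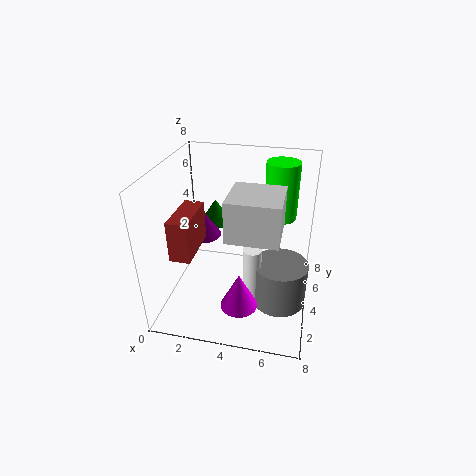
x_1 = 2
y_1 = 6.5
z_1 = 3.5
r_1 = 1
x_2 = 5
y_2 = 3
h_2 = 3.5
x_3 = 1.5
y_3 = 0.5
z_3 = 4.5
d_3 = 2.5
h_3 = 2
x_4 = 6.5
y_4 = 3.5
z_4 = 0.5
r_4 = 1.5
x_5 = 4
y_5 = 1
z_5 = 5.5
w_5 = 2.5
d_5 = 2.5
x_6 = 6
y_6 = 7
z_6 = 4
r_6 = 1
x_7 = 2
y_7 = 4
z_7 = 4
h_7 = 1.5
x_8 = 4.5
y_8 = 2
z_8 = 1
r_8 = 1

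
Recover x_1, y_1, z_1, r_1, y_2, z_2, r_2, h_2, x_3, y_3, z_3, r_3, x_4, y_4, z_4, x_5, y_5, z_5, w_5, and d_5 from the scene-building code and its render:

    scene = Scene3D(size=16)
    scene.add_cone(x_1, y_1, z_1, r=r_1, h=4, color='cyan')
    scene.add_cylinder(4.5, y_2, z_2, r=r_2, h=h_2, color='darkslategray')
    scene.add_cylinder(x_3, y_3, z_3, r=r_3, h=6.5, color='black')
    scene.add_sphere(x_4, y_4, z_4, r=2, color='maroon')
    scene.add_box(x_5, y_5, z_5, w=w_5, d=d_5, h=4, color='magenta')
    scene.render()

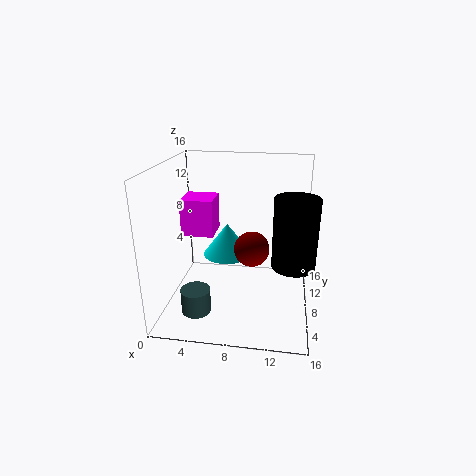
x_1 = 6, y_1 = 12, z_1 = 4, r_1 = 3, y_2 = 2.5, z_2 = 2, r_2 = 1.5, h_2 = 2.5, x_3 = 14, y_3 = 2.5, z_3 = 8, r_3 = 2, x_4 = 9.5, y_4 = 8.5, z_4 = 6.5, x_5 = 2, y_5 = 6.5, z_5 = 8.5, w_5 = 3.5, d_5 = 3.5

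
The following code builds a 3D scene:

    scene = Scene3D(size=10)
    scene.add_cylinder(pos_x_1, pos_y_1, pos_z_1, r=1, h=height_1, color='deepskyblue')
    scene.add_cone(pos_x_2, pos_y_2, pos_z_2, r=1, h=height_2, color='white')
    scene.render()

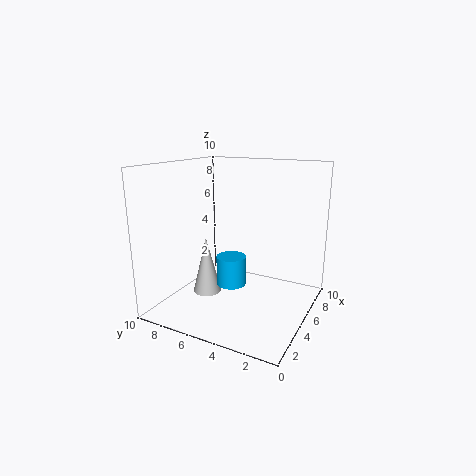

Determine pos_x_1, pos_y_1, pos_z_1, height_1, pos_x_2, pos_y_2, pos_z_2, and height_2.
pos_x_1 = 4
pos_y_1 = 5
pos_z_1 = 2
height_1 = 2
pos_x_2 = 4
pos_y_2 = 7
pos_z_2 = 1
height_2 = 4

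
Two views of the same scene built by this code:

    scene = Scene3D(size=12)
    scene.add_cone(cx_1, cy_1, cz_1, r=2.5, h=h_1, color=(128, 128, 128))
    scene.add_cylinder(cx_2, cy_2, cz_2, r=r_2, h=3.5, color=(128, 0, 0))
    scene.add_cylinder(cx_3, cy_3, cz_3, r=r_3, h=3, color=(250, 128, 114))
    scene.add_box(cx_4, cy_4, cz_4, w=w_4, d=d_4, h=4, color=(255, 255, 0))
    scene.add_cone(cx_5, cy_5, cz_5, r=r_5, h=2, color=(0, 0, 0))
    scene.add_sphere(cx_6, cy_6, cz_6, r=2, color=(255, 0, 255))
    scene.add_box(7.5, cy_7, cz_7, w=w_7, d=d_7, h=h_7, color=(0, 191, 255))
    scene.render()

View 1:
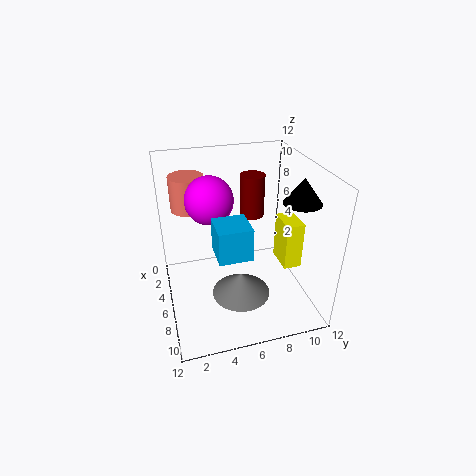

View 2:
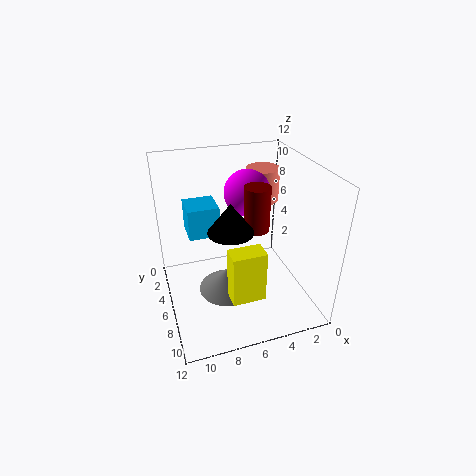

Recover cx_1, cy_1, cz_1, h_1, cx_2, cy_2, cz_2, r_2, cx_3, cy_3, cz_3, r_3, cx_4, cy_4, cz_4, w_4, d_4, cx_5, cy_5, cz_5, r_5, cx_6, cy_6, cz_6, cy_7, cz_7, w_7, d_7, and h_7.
cx_1 = 7, cy_1 = 6, cz_1 = 1, h_1 = 2, cx_2 = 5, cy_2 = 7.5, cz_2 = 7.5, r_2 = 1, cx_3 = 2.5, cy_3 = 2.5, cz_3 = 7.5, r_3 = 1.5, cx_4 = 5.5, cy_4 = 9.5, cz_4 = 3.5, w_4 = 2.5, d_4 = 1.5, cx_5 = 8, cy_5 = 10.5, cz_5 = 9.5, r_5 = 1.5, cx_6 = 4.5, cy_6 = 4, cz_6 = 9, cy_7 = 3.5, cz_7 = 6.5, w_7 = 2.5, d_7 = 2.5, h_7 = 2.5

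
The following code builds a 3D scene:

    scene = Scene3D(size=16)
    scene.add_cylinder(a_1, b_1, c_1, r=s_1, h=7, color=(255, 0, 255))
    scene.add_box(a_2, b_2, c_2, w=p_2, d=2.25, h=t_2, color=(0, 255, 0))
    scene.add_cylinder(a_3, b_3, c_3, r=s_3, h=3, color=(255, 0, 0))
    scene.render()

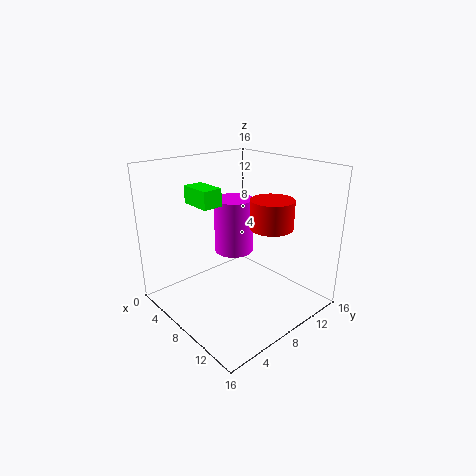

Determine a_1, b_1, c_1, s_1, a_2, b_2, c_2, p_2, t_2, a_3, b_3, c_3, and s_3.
a_1 = 3.25, b_1 = 11.5, c_1 = 3.75, s_1 = 2.5, a_2 = 2.75, b_2 = 4.75, c_2 = 11.5, p_2 = 3.75, t_2 = 2, a_3 = 11.75, b_3 = 9.25, c_3 = 10, s_3 = 2.25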